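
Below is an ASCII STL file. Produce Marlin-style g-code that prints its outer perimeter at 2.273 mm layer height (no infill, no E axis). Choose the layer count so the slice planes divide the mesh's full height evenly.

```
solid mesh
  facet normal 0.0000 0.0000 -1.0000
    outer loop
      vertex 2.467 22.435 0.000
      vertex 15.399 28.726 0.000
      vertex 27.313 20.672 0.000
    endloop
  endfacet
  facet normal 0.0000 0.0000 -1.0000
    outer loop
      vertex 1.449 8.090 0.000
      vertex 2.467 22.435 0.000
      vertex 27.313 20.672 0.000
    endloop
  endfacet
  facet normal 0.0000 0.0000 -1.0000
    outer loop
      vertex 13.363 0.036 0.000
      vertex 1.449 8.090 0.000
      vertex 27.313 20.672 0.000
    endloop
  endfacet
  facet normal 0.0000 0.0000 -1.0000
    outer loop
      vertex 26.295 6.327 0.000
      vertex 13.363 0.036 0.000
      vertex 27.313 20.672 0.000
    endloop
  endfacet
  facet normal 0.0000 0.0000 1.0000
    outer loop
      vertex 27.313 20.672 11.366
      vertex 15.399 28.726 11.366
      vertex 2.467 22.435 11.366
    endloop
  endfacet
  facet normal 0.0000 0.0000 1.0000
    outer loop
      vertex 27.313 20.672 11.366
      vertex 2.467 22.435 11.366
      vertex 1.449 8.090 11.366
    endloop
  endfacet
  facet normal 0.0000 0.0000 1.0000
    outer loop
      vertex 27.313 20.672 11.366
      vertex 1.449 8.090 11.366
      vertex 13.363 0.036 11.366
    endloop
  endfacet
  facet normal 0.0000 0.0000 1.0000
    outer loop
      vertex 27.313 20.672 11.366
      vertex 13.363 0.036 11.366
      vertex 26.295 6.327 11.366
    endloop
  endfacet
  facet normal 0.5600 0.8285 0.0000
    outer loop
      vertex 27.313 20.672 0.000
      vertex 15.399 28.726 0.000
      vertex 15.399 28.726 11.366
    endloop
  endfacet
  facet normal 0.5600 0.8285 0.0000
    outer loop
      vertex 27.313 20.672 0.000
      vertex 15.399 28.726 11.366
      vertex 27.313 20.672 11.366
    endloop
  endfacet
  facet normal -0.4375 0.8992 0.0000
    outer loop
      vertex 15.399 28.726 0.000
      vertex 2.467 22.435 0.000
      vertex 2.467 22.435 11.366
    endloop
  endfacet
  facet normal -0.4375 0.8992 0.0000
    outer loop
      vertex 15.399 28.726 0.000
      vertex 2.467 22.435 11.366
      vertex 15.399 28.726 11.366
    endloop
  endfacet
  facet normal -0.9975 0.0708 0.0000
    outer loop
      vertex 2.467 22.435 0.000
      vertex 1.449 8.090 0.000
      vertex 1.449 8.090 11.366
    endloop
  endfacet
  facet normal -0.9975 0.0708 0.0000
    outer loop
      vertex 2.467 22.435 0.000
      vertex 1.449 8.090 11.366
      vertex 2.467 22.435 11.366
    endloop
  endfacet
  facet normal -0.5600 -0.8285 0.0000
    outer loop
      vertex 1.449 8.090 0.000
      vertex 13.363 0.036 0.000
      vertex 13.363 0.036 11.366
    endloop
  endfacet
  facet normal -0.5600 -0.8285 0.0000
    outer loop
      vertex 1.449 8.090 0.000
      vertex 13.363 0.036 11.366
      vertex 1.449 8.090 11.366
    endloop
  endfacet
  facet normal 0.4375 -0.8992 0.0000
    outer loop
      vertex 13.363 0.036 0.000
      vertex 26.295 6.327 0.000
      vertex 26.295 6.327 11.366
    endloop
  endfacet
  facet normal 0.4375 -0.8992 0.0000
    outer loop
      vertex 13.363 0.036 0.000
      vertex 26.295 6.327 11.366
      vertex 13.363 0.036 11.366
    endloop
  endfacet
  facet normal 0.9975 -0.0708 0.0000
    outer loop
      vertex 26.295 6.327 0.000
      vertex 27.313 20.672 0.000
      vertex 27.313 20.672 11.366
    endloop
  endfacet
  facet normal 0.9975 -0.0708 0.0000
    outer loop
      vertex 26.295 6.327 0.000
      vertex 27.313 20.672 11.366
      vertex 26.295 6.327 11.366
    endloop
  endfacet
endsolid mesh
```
; perimeter-only toolpath
G21 ; units = mm
G90 ; absolute positioning
G28 ; home
; layer 1
G0 Z2.273
G0 X27.313 Y20.672
G1 X15.399 Y28.726
G1 X2.467 Y22.435
G1 X1.449 Y8.090
G1 X13.363 Y0.036
G1 X26.295 Y6.327
G1 X27.313 Y20.672
; layer 2
G0 Z4.546
G0 X27.313 Y20.672
G1 X15.399 Y28.726
G1 X2.467 Y22.435
G1 X1.449 Y8.090
G1 X13.363 Y0.036
G1 X26.295 Y6.327
G1 X27.313 Y20.672
; layer 3
G0 Z6.820
G0 X27.313 Y20.672
G1 X15.399 Y28.726
G1 X2.467 Y22.435
G1 X1.449 Y8.090
G1 X13.363 Y0.036
G1 X26.295 Y6.327
G1 X27.313 Y20.672
; layer 4
G0 Z9.093
G0 X27.313 Y20.672
G1 X15.399 Y28.726
G1 X2.467 Y22.435
G1 X1.449 Y8.090
G1 X13.363 Y0.036
G1 X26.295 Y6.327
G1 X27.313 Y20.672
; layer 5
G0 Z11.366
G0 X27.313 Y20.672
G1 X15.399 Y28.726
G1 X2.467 Y22.435
G1 X1.449 Y8.090
G1 X13.363 Y0.036
G1 X26.295 Y6.327
G1 X27.313 Y20.672
M2 ; end

The solid is a regular 6-sided prism (a cylinder approximated with 6 flat sides), circumscribed radius ≈ 14.4 mm, height ≈ 11.4 mm. Slicing at Δz = 2.273 mm — 5 equal slices spanning the solid's height, so layer i sits at z = i·h/5 — gives 5 non-empty perimeters. Each is a 6-segment closed polygon; G0 lifts to the layer z and rapids to the start vertex, then G1 traces the edges.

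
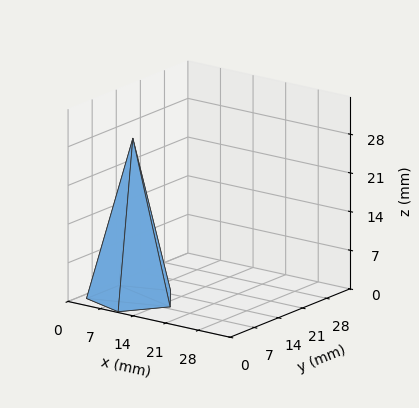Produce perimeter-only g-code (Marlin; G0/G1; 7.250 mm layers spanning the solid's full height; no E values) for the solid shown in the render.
Reading the render: the shape is a regular 5-sided pyramid, base circumscribed radius ≈ 8 mm, apex at z ≈ 29 mm (dimensions read to the nearest mm from the axis ticks). For the g-code, the solid's height is divided into equal slices at the stated Δz and each level perimeter traced with G1 moves after a G0 lift.

; perimeter-only toolpath
G21 ; units = mm
G90 ; absolute positioning
G28 ; home
; layer 1
G0 Z7.250
G0 X14.000 Y8.000
G1 X9.854 Y13.706
G1 X3.146 Y11.527
G1 X3.146 Y4.473
G1 X9.854 Y2.294
G1 X14.000 Y8.000
; layer 2
G0 Z14.500
G0 X12.000 Y8.000
G1 X9.236 Y11.804
G1 X4.764 Y10.351
G1 X4.764 Y5.649
G1 X9.236 Y4.196
G1 X12.000 Y8.000
; layer 3
G0 Z21.750
G0 X10.000 Y8.000
G1 X8.618 Y9.902
G1 X6.382 Y9.175
G1 X6.382 Y6.825
G1 X8.618 Y6.098
G1 X10.000 Y8.000
M2 ; end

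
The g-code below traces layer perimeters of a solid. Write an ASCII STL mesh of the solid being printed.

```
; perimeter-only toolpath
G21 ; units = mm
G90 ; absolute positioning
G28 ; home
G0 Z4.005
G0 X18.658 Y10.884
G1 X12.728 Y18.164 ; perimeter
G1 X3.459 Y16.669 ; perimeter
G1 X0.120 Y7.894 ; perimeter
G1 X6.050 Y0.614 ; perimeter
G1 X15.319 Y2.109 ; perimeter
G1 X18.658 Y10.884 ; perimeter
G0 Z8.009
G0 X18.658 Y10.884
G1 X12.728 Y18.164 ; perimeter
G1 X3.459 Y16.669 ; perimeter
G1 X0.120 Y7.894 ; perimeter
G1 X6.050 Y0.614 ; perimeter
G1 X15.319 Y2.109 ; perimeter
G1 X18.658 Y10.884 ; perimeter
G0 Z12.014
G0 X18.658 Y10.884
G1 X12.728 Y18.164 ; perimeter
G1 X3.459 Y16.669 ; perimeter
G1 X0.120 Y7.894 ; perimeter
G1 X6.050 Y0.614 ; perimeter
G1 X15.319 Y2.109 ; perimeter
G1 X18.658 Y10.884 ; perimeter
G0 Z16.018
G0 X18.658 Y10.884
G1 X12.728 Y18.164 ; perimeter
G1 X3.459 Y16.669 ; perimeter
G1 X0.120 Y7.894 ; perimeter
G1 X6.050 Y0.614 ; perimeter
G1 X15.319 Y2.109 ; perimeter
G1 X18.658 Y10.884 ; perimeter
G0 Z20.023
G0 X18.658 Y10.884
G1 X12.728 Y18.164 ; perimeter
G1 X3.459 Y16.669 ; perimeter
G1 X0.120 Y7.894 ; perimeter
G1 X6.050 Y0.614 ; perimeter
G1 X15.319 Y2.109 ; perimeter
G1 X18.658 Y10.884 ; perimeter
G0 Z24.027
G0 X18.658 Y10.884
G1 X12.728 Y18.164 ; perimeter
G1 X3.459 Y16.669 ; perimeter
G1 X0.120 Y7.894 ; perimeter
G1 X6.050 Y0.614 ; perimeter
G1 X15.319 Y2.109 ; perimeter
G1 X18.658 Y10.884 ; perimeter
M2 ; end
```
solid part
  facet normal 0.0000 0.0000 -1.0000
    outer loop
      vertex 3.459 16.669 0.000
      vertex 12.728 18.164 0.000
      vertex 18.658 10.884 0.000
    endloop
  endfacet
  facet normal 0.0000 0.0000 -1.0000
    outer loop
      vertex 0.120 7.894 0.000
      vertex 3.459 16.669 0.000
      vertex 18.658 10.884 0.000
    endloop
  endfacet
  facet normal 0.0000 0.0000 -1.0000
    outer loop
      vertex 6.050 0.614 0.000
      vertex 0.120 7.894 0.000
      vertex 18.658 10.884 0.000
    endloop
  endfacet
  facet normal 0.0000 0.0000 -1.0000
    outer loop
      vertex 15.319 2.109 0.000
      vertex 6.050 0.614 0.000
      vertex 18.658 10.884 0.000
    endloop
  endfacet
  facet normal 0.0000 0.0000 1.0000
    outer loop
      vertex 18.658 10.884 24.027
      vertex 12.728 18.164 24.027
      vertex 3.459 16.669 24.027
    endloop
  endfacet
  facet normal 0.0000 0.0000 1.0000
    outer loop
      vertex 18.658 10.884 24.027
      vertex 3.459 16.669 24.027
      vertex 0.120 7.894 24.027
    endloop
  endfacet
  facet normal 0.0000 0.0000 1.0000
    outer loop
      vertex 18.658 10.884 24.027
      vertex 0.120 7.894 24.027
      vertex 6.050 0.614 24.027
    endloop
  endfacet
  facet normal 0.0000 0.0000 1.0000
    outer loop
      vertex 18.658 10.884 24.027
      vertex 6.050 0.614 24.027
      vertex 15.319 2.109 24.027
    endloop
  endfacet
  facet normal 0.7753 0.6316 0.0000
    outer loop
      vertex 18.658 10.884 0.000
      vertex 12.728 18.164 0.000
      vertex 12.728 18.164 24.027
    endloop
  endfacet
  facet normal 0.7753 0.6316 0.0000
    outer loop
      vertex 18.658 10.884 0.000
      vertex 12.728 18.164 24.027
      vertex 18.658 10.884 24.027
    endloop
  endfacet
  facet normal -0.1592 0.9872 0.0000
    outer loop
      vertex 12.728 18.164 0.000
      vertex 3.459 16.669 0.000
      vertex 3.459 16.669 24.027
    endloop
  endfacet
  facet normal -0.1592 0.9872 0.0000
    outer loop
      vertex 12.728 18.164 0.000
      vertex 3.459 16.669 24.027
      vertex 12.728 18.164 24.027
    endloop
  endfacet
  facet normal -0.9346 0.3556 0.0000
    outer loop
      vertex 3.459 16.669 0.000
      vertex 0.120 7.894 0.000
      vertex 0.120 7.894 24.027
    endloop
  endfacet
  facet normal -0.9346 0.3556 0.0000
    outer loop
      vertex 3.459 16.669 0.000
      vertex 0.120 7.894 24.027
      vertex 3.459 16.669 24.027
    endloop
  endfacet
  facet normal -0.7753 -0.6316 0.0000
    outer loop
      vertex 0.120 7.894 0.000
      vertex 6.050 0.614 0.000
      vertex 6.050 0.614 24.027
    endloop
  endfacet
  facet normal -0.7753 -0.6316 0.0000
    outer loop
      vertex 0.120 7.894 0.000
      vertex 6.050 0.614 24.027
      vertex 0.120 7.894 24.027
    endloop
  endfacet
  facet normal 0.1592 -0.9872 0.0000
    outer loop
      vertex 6.050 0.614 0.000
      vertex 15.319 2.109 0.000
      vertex 15.319 2.109 24.027
    endloop
  endfacet
  facet normal 0.1592 -0.9872 0.0000
    outer loop
      vertex 6.050 0.614 0.000
      vertex 15.319 2.109 24.027
      vertex 6.050 0.614 24.027
    endloop
  endfacet
  facet normal 0.9346 -0.3556 0.0000
    outer loop
      vertex 15.319 2.109 0.000
      vertex 18.658 10.884 0.000
      vertex 18.658 10.884 24.027
    endloop
  endfacet
  facet normal 0.9346 -0.3556 0.0000
    outer loop
      vertex 15.319 2.109 0.000
      vertex 18.658 10.884 24.027
      vertex 15.319 2.109 24.027
    endloop
  endfacet
endsolid part

The G0 Z moves step by Δz≈4.005 mm. Every layer's G1 loop is the same polygon, so the solid is a straight extrusion of it from z=0 to z≈24. Closing with flat bottom and top caps and triangulating gives 20 facets — a regular 6-sided prism (a cylinder approximated with 6 flat sides), circumscribed radius ≈ 9.39 mm, height ≈ 24 mm.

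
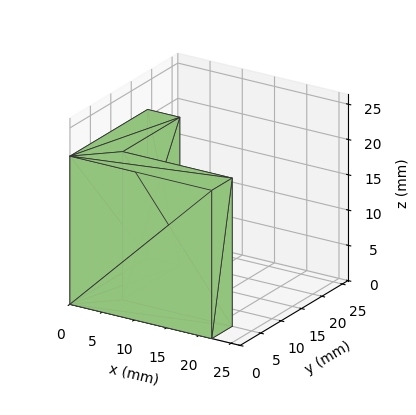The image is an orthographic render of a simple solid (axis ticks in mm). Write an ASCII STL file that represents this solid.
Reading the render: the shape is an L-shaped prism: outer 22 × 19 mm, arm thicknesses ≈ 5 mm (horizontal) and 5 mm (vertical), extruded 21 mm in z (dimensions read to the nearest mm from the axis ticks). For the STL, each face is triangulated and given an outward normal.

solid part
  facet normal 0.0000 0.0000 -1.0000
    outer loop
      vertex 22.0 5.0 0.0
      vertex 22.0 0.0 0.0
      vertex 0.0 0.0 0.0
    endloop
  endfacet
  facet normal 0.0000 0.0000 -1.0000
    outer loop
      vertex 5.0 5.0 0.0
      vertex 22.0 5.0 0.0
      vertex 0.0 0.0 0.0
    endloop
  endfacet
  facet normal 0.0000 0.0000 -1.0000
    outer loop
      vertex 5.0 19.0 0.0
      vertex 5.0 5.0 0.0
      vertex 0.0 0.0 0.0
    endloop
  endfacet
  facet normal 0.0000 0.0000 -1.0000
    outer loop
      vertex 0.0 19.0 0.0
      vertex 5.0 19.0 0.0
      vertex 0.0 0.0 0.0
    endloop
  endfacet
  facet normal 0.0000 0.0000 1.0000
    outer loop
      vertex 0.0 0.0 21.0
      vertex 22.0 0.0 21.0
      vertex 22.0 5.0 21.0
    endloop
  endfacet
  facet normal 0.0000 0.0000 1.0000
    outer loop
      vertex 0.0 0.0 21.0
      vertex 22.0 5.0 21.0
      vertex 5.0 5.0 21.0
    endloop
  endfacet
  facet normal 0.0000 0.0000 1.0000
    outer loop
      vertex 0.0 0.0 21.0
      vertex 5.0 5.0 21.0
      vertex 5.0 19.0 21.0
    endloop
  endfacet
  facet normal 0.0000 0.0000 1.0000
    outer loop
      vertex 0.0 0.0 21.0
      vertex 5.0 19.0 21.0
      vertex 0.0 19.0 21.0
    endloop
  endfacet
  facet normal 0.0000 -1.0000 0.0000
    outer loop
      vertex 0.0 0.0 0.0
      vertex 22.0 0.0 0.0
      vertex 22.0 0.0 21.0
    endloop
  endfacet
  facet normal 0.0000 -1.0000 0.0000
    outer loop
      vertex 0.0 0.0 0.0
      vertex 22.0 0.0 21.0
      vertex 0.0 0.0 21.0
    endloop
  endfacet
  facet normal 1.0000 0.0000 0.0000
    outer loop
      vertex 22.0 0.0 0.0
      vertex 22.0 5.0 0.0
      vertex 22.0 5.0 21.0
    endloop
  endfacet
  facet normal 1.0000 0.0000 0.0000
    outer loop
      vertex 22.0 0.0 0.0
      vertex 22.0 5.0 21.0
      vertex 22.0 0.0 21.0
    endloop
  endfacet
  facet normal 0.0000 1.0000 0.0000
    outer loop
      vertex 22.0 5.0 0.0
      vertex 5.0 5.0 0.0
      vertex 5.0 5.0 21.0
    endloop
  endfacet
  facet normal 0.0000 1.0000 0.0000
    outer loop
      vertex 22.0 5.0 0.0
      vertex 5.0 5.0 21.0
      vertex 22.0 5.0 21.0
    endloop
  endfacet
  facet normal 1.0000 0.0000 0.0000
    outer loop
      vertex 5.0 5.0 0.0
      vertex 5.0 19.0 0.0
      vertex 5.0 19.0 21.0
    endloop
  endfacet
  facet normal 1.0000 0.0000 0.0000
    outer loop
      vertex 5.0 5.0 0.0
      vertex 5.0 19.0 21.0
      vertex 5.0 5.0 21.0
    endloop
  endfacet
  facet normal 0.0000 1.0000 0.0000
    outer loop
      vertex 5.0 19.0 0.0
      vertex 0.0 19.0 0.0
      vertex 0.0 19.0 21.0
    endloop
  endfacet
  facet normal 0.0000 1.0000 0.0000
    outer loop
      vertex 5.0 19.0 0.0
      vertex 0.0 19.0 21.0
      vertex 5.0 19.0 21.0
    endloop
  endfacet
  facet normal -1.0000 0.0000 0.0000
    outer loop
      vertex 0.0 19.0 0.0
      vertex 0.0 0.0 0.0
      vertex 0.0 0.0 21.0
    endloop
  endfacet
  facet normal -1.0000 0.0000 0.0000
    outer loop
      vertex 0.0 19.0 0.0
      vertex 0.0 0.0 21.0
      vertex 0.0 19.0 21.0
    endloop
  endfacet
endsolid part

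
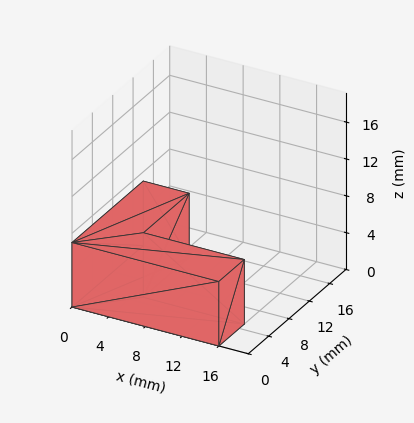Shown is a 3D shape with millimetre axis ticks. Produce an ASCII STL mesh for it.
Reading the render: the shape is an L-shaped prism: outer 16 × 14 mm, arm thicknesses ≈ 5 mm (horizontal) and 5 mm (vertical), extruded 7 mm in z (dimensions read to the nearest mm from the axis ticks). For the STL, each face is triangulated and given an outward normal.

solid part
  facet normal 0.0000 0.0000 -1.0000
    outer loop
      vertex 16.000 5.000 0.000
      vertex 16.000 0.000 0.000
      vertex 0.000 0.000 0.000
    endloop
  endfacet
  facet normal 0.0000 0.0000 -1.0000
    outer loop
      vertex 5.000 5.000 0.000
      vertex 16.000 5.000 0.000
      vertex 0.000 0.000 0.000
    endloop
  endfacet
  facet normal 0.0000 0.0000 -1.0000
    outer loop
      vertex 5.000 14.000 0.000
      vertex 5.000 5.000 0.000
      vertex 0.000 0.000 0.000
    endloop
  endfacet
  facet normal 0.0000 0.0000 -1.0000
    outer loop
      vertex 0.000 14.000 0.000
      vertex 5.000 14.000 0.000
      vertex 0.000 0.000 0.000
    endloop
  endfacet
  facet normal 0.0000 0.0000 1.0000
    outer loop
      vertex 0.000 0.000 7.000
      vertex 16.000 0.000 7.000
      vertex 16.000 5.000 7.000
    endloop
  endfacet
  facet normal 0.0000 0.0000 1.0000
    outer loop
      vertex 0.000 0.000 7.000
      vertex 16.000 5.000 7.000
      vertex 5.000 5.000 7.000
    endloop
  endfacet
  facet normal 0.0000 0.0000 1.0000
    outer loop
      vertex 0.000 0.000 7.000
      vertex 5.000 5.000 7.000
      vertex 5.000 14.000 7.000
    endloop
  endfacet
  facet normal 0.0000 0.0000 1.0000
    outer loop
      vertex 0.000 0.000 7.000
      vertex 5.000 14.000 7.000
      vertex 0.000 14.000 7.000
    endloop
  endfacet
  facet normal 0.0000 -1.0000 0.0000
    outer loop
      vertex 0.000 0.000 0.000
      vertex 16.000 0.000 0.000
      vertex 16.000 0.000 7.000
    endloop
  endfacet
  facet normal 0.0000 -1.0000 0.0000
    outer loop
      vertex 0.000 0.000 0.000
      vertex 16.000 0.000 7.000
      vertex 0.000 0.000 7.000
    endloop
  endfacet
  facet normal 1.0000 0.0000 0.0000
    outer loop
      vertex 16.000 0.000 0.000
      vertex 16.000 5.000 0.000
      vertex 16.000 5.000 7.000
    endloop
  endfacet
  facet normal 1.0000 0.0000 0.0000
    outer loop
      vertex 16.000 0.000 0.000
      vertex 16.000 5.000 7.000
      vertex 16.000 0.000 7.000
    endloop
  endfacet
  facet normal 0.0000 1.0000 0.0000
    outer loop
      vertex 16.000 5.000 0.000
      vertex 5.000 5.000 0.000
      vertex 5.000 5.000 7.000
    endloop
  endfacet
  facet normal 0.0000 1.0000 0.0000
    outer loop
      vertex 16.000 5.000 0.000
      vertex 5.000 5.000 7.000
      vertex 16.000 5.000 7.000
    endloop
  endfacet
  facet normal 1.0000 0.0000 0.0000
    outer loop
      vertex 5.000 5.000 0.000
      vertex 5.000 14.000 0.000
      vertex 5.000 14.000 7.000
    endloop
  endfacet
  facet normal 1.0000 0.0000 0.0000
    outer loop
      vertex 5.000 5.000 0.000
      vertex 5.000 14.000 7.000
      vertex 5.000 5.000 7.000
    endloop
  endfacet
  facet normal 0.0000 1.0000 0.0000
    outer loop
      vertex 5.000 14.000 0.000
      vertex 0.000 14.000 0.000
      vertex 0.000 14.000 7.000
    endloop
  endfacet
  facet normal 0.0000 1.0000 0.0000
    outer loop
      vertex 5.000 14.000 0.000
      vertex 0.000 14.000 7.000
      vertex 5.000 14.000 7.000
    endloop
  endfacet
  facet normal -1.0000 0.0000 0.0000
    outer loop
      vertex 0.000 14.000 0.000
      vertex 0.000 0.000 0.000
      vertex 0.000 0.000 7.000
    endloop
  endfacet
  facet normal -1.0000 0.0000 0.0000
    outer loop
      vertex 0.000 14.000 0.000
      vertex 0.000 0.000 7.000
      vertex 0.000 14.000 7.000
    endloop
  endfacet
endsolid part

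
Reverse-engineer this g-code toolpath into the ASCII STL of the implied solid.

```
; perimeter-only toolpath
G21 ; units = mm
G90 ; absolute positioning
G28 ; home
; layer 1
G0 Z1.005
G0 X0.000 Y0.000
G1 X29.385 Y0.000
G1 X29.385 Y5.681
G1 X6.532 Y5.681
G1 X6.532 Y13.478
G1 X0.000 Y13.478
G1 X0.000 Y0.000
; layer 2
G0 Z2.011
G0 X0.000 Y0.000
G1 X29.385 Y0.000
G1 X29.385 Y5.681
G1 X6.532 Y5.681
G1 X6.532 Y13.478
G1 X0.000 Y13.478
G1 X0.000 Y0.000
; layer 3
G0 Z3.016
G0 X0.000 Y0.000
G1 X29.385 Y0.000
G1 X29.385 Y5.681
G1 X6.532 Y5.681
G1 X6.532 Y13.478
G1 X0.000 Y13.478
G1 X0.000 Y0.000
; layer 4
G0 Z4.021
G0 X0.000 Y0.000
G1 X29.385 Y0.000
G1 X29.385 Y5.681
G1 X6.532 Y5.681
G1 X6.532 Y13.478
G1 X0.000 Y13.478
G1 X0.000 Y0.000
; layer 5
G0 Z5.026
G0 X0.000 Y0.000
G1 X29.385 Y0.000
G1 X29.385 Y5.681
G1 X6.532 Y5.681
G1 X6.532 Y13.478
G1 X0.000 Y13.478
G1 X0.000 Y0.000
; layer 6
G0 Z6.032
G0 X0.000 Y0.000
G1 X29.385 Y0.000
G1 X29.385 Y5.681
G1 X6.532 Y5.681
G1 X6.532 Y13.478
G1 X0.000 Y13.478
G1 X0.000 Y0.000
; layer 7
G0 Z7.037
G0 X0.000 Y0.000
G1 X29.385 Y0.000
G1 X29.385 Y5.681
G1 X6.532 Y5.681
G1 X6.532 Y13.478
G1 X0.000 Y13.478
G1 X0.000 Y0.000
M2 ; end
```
solid part
  facet normal 0.0000 0.0000 -1.0000
    outer loop
      vertex 29.385 5.681 0.000
      vertex 29.385 0.000 0.000
      vertex 0.000 0.000 0.000
    endloop
  endfacet
  facet normal 0.0000 0.0000 -1.0000
    outer loop
      vertex 6.532 5.681 0.000
      vertex 29.385 5.681 0.000
      vertex 0.000 0.000 0.000
    endloop
  endfacet
  facet normal 0.0000 0.0000 -1.0000
    outer loop
      vertex 6.532 13.478 0.000
      vertex 6.532 5.681 0.000
      vertex 0.000 0.000 0.000
    endloop
  endfacet
  facet normal 0.0000 0.0000 -1.0000
    outer loop
      vertex 0.000 13.478 0.000
      vertex 6.532 13.478 0.000
      vertex 0.000 0.000 0.000
    endloop
  endfacet
  facet normal 0.0000 0.0000 1.0000
    outer loop
      vertex 0.000 0.000 7.037
      vertex 29.385 0.000 7.037
      vertex 29.385 5.681 7.037
    endloop
  endfacet
  facet normal 0.0000 0.0000 1.0000
    outer loop
      vertex 0.000 0.000 7.037
      vertex 29.385 5.681 7.037
      vertex 6.532 5.681 7.037
    endloop
  endfacet
  facet normal 0.0000 0.0000 1.0000
    outer loop
      vertex 0.000 0.000 7.037
      vertex 6.532 5.681 7.037
      vertex 6.532 13.478 7.037
    endloop
  endfacet
  facet normal 0.0000 0.0000 1.0000
    outer loop
      vertex 0.000 0.000 7.037
      vertex 6.532 13.478 7.037
      vertex 0.000 13.478 7.037
    endloop
  endfacet
  facet normal 0.0000 -1.0000 0.0000
    outer loop
      vertex 0.000 0.000 0.000
      vertex 29.385 0.000 0.000
      vertex 29.385 0.000 7.037
    endloop
  endfacet
  facet normal 0.0000 -1.0000 0.0000
    outer loop
      vertex 0.000 0.000 0.000
      vertex 29.385 0.000 7.037
      vertex 0.000 0.000 7.037
    endloop
  endfacet
  facet normal 1.0000 0.0000 0.0000
    outer loop
      vertex 29.385 0.000 0.000
      vertex 29.385 5.681 0.000
      vertex 29.385 5.681 7.037
    endloop
  endfacet
  facet normal 1.0000 0.0000 0.0000
    outer loop
      vertex 29.385 0.000 0.000
      vertex 29.385 5.681 7.037
      vertex 29.385 0.000 7.037
    endloop
  endfacet
  facet normal 0.0000 1.0000 0.0000
    outer loop
      vertex 29.385 5.681 0.000
      vertex 6.532 5.681 0.000
      vertex 6.532 5.681 7.037
    endloop
  endfacet
  facet normal 0.0000 1.0000 0.0000
    outer loop
      vertex 29.385 5.681 0.000
      vertex 6.532 5.681 7.037
      vertex 29.385 5.681 7.037
    endloop
  endfacet
  facet normal 1.0000 0.0000 0.0000
    outer loop
      vertex 6.532 5.681 0.000
      vertex 6.532 13.478 0.000
      vertex 6.532 13.478 7.037
    endloop
  endfacet
  facet normal 1.0000 0.0000 0.0000
    outer loop
      vertex 6.532 5.681 0.000
      vertex 6.532 13.478 7.037
      vertex 6.532 5.681 7.037
    endloop
  endfacet
  facet normal 0.0000 1.0000 0.0000
    outer loop
      vertex 6.532 13.478 0.000
      vertex 0.000 13.478 0.000
      vertex 0.000 13.478 7.037
    endloop
  endfacet
  facet normal 0.0000 1.0000 0.0000
    outer loop
      vertex 6.532 13.478 0.000
      vertex 0.000 13.478 7.037
      vertex 6.532 13.478 7.037
    endloop
  endfacet
  facet normal -1.0000 0.0000 0.0000
    outer loop
      vertex 0.000 13.478 0.000
      vertex 0.000 0.000 0.000
      vertex 0.000 0.000 7.037
    endloop
  endfacet
  facet normal -1.0000 0.0000 0.0000
    outer loop
      vertex 0.000 13.478 0.000
      vertex 0.000 0.000 7.037
      vertex 0.000 13.478 7.037
    endloop
  endfacet
endsolid part

The G0 Z moves step by Δz≈1.005 mm. Every layer's G1 loop is the same polygon, so the solid is a straight extrusion of it from z=0 to z≈7.04. Closing with flat bottom and top caps and triangulating gives 20 facets — an L-shaped prism: outer 29.4 × 13.5 mm, arm thicknesses ≈ 5.68 mm (horizontal) and 6.53 mm (vertical), extruded 7.04 mm in z.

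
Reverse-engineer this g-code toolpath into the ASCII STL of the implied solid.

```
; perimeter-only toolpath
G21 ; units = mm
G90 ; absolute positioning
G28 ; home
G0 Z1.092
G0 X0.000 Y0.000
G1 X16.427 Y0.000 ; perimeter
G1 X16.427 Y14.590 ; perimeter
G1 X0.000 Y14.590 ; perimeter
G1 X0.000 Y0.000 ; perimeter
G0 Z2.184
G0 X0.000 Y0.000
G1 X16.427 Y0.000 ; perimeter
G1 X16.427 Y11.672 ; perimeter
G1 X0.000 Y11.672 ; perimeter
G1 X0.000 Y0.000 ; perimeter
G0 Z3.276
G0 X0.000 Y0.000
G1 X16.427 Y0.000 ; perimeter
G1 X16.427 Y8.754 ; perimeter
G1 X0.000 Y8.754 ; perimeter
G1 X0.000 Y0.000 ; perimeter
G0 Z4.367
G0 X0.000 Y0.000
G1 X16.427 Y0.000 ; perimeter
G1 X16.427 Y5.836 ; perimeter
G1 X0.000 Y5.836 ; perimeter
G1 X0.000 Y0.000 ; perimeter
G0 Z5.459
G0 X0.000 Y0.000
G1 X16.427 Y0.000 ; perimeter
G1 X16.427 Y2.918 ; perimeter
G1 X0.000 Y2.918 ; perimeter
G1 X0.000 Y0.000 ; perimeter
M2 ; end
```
solid part
  facet normal 0.0000 0.0000 -1.0000
    outer loop
      vertex 16.427 17.508 0.000
      vertex 16.427 0.000 0.000
      vertex 0.000 0.000 0.000
    endloop
  endfacet
  facet normal 0.0000 0.0000 -1.0000
    outer loop
      vertex 0.000 17.508 0.000
      vertex 16.427 17.508 0.000
      vertex 0.000 0.000 0.000
    endloop
  endfacet
  facet normal 0.0000 -1.0000 0.0000
    outer loop
      vertex 0.000 0.000 0.000
      vertex 16.427 0.000 0.000
      vertex 16.427 0.000 6.551
    endloop
  endfacet
  facet normal 0.0000 -1.0000 0.0000
    outer loop
      vertex 0.000 0.000 0.000
      vertex 16.427 0.000 6.551
      vertex 0.000 0.000 6.551
    endloop
  endfacet
  facet normal 0.0000 0.3504 0.9366
    outer loop
      vertex 0.000 0.000 6.551
      vertex 16.427 0.000 6.551
      vertex 16.427 17.508 0.000
    endloop
  endfacet
  facet normal 0.0000 0.3504 0.9366
    outer loop
      vertex 0.000 0.000 6.551
      vertex 16.427 17.508 0.000
      vertex 0.000 17.508 0.000
    endloop
  endfacet
  facet normal -1.0000 0.0000 0.0000
    outer loop
      vertex 0.000 0.000 6.551
      vertex 0.000 17.508 0.000
      vertex 0.000 0.000 0.000
    endloop
  endfacet
  facet normal 1.0000 0.0000 0.0000
    outer loop
      vertex 16.427 0.000 0.000
      vertex 16.427 17.508 0.000
      vertex 16.427 0.000 6.551
    endloop
  endfacet
endsolid part

The G0 Z moves step by Δz≈1.092 mm. The G1 loops shrink linearly with z, so the solid tapers from its base footprint up to z≈6.55. Closing with a flat bottom cap and the tapered top and triangulating gives 8 facets — a wedge (ramp): 16.4 × 17.5 mm base, rising to 6.55 mm along the y=0 edge and sloping linearly to z=0 at y=17.5.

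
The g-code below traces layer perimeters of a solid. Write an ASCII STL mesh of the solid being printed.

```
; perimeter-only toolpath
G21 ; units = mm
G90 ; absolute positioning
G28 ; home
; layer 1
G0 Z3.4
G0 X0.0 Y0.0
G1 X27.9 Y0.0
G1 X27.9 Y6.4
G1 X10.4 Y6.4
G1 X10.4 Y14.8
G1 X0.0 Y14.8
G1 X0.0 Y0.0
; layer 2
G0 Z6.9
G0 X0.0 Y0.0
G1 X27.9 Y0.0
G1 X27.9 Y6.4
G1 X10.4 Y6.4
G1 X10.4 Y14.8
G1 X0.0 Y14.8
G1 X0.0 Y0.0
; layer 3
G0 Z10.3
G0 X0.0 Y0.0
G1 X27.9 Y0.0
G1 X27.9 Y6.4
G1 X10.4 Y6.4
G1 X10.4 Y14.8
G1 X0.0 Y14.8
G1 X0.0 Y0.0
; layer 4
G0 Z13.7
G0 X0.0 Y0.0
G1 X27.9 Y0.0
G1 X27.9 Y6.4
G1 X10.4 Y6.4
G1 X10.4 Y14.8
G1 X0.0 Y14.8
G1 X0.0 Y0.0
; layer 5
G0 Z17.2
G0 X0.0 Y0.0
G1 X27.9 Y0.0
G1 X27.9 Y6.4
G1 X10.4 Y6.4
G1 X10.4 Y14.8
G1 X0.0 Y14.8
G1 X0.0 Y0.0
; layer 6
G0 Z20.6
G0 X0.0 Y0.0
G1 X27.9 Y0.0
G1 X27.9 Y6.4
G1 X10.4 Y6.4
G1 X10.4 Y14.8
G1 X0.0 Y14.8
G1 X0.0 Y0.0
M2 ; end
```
solid part
  facet normal 0.0000 0.0000 -1.0000
    outer loop
      vertex 27.9 6.4 0.0
      vertex 27.9 0.0 0.0
      vertex 0.0 0.0 0.0
    endloop
  endfacet
  facet normal 0.0000 0.0000 -1.0000
    outer loop
      vertex 10.4 6.4 0.0
      vertex 27.9 6.4 0.0
      vertex 0.0 0.0 0.0
    endloop
  endfacet
  facet normal 0.0000 0.0000 -1.0000
    outer loop
      vertex 10.4 14.8 0.0
      vertex 10.4 6.4 0.0
      vertex 0.0 0.0 0.0
    endloop
  endfacet
  facet normal 0.0000 0.0000 -1.0000
    outer loop
      vertex 0.0 14.8 0.0
      vertex 10.4 14.8 0.0
      vertex 0.0 0.0 0.0
    endloop
  endfacet
  facet normal 0.0000 0.0000 1.0000
    outer loop
      vertex 0.0 0.0 20.6
      vertex 27.9 0.0 20.6
      vertex 27.9 6.4 20.6
    endloop
  endfacet
  facet normal 0.0000 0.0000 1.0000
    outer loop
      vertex 0.0 0.0 20.6
      vertex 27.9 6.4 20.6
      vertex 10.4 6.4 20.6
    endloop
  endfacet
  facet normal 0.0000 0.0000 1.0000
    outer loop
      vertex 0.0 0.0 20.6
      vertex 10.4 6.4 20.6
      vertex 10.4 14.8 20.6
    endloop
  endfacet
  facet normal 0.0000 0.0000 1.0000
    outer loop
      vertex 0.0 0.0 20.6
      vertex 10.4 14.8 20.6
      vertex 0.0 14.8 20.6
    endloop
  endfacet
  facet normal 0.0000 -1.0000 0.0000
    outer loop
      vertex 0.0 0.0 0.0
      vertex 27.9 0.0 0.0
      vertex 27.9 0.0 20.6
    endloop
  endfacet
  facet normal 0.0000 -1.0000 0.0000
    outer loop
      vertex 0.0 0.0 0.0
      vertex 27.9 0.0 20.6
      vertex 0.0 0.0 20.6
    endloop
  endfacet
  facet normal 1.0000 0.0000 0.0000
    outer loop
      vertex 27.9 0.0 0.0
      vertex 27.9 6.4 0.0
      vertex 27.9 6.4 20.6
    endloop
  endfacet
  facet normal 1.0000 0.0000 0.0000
    outer loop
      vertex 27.9 0.0 0.0
      vertex 27.9 6.4 20.6
      vertex 27.9 0.0 20.6
    endloop
  endfacet
  facet normal 0.0000 1.0000 0.0000
    outer loop
      vertex 27.9 6.4 0.0
      vertex 10.4 6.4 0.0
      vertex 10.4 6.4 20.6
    endloop
  endfacet
  facet normal 0.0000 1.0000 0.0000
    outer loop
      vertex 27.9 6.4 0.0
      vertex 10.4 6.4 20.6
      vertex 27.9 6.4 20.6
    endloop
  endfacet
  facet normal 1.0000 0.0000 0.0000
    outer loop
      vertex 10.4 6.4 0.0
      vertex 10.4 14.8 0.0
      vertex 10.4 14.8 20.6
    endloop
  endfacet
  facet normal 1.0000 0.0000 0.0000
    outer loop
      vertex 10.4 6.4 0.0
      vertex 10.4 14.8 20.6
      vertex 10.4 6.4 20.6
    endloop
  endfacet
  facet normal 0.0000 1.0000 0.0000
    outer loop
      vertex 10.4 14.8 0.0
      vertex 0.0 14.8 0.0
      vertex 0.0 14.8 20.6
    endloop
  endfacet
  facet normal 0.0000 1.0000 0.0000
    outer loop
      vertex 10.4 14.8 0.0
      vertex 0.0 14.8 20.6
      vertex 10.4 14.8 20.6
    endloop
  endfacet
  facet normal -1.0000 0.0000 0.0000
    outer loop
      vertex 0.0 14.8 0.0
      vertex 0.0 0.0 0.0
      vertex 0.0 0.0 20.6
    endloop
  endfacet
  facet normal -1.0000 0.0000 0.0000
    outer loop
      vertex 0.0 14.8 0.0
      vertex 0.0 0.0 20.6
      vertex 0.0 14.8 20.6
    endloop
  endfacet
endsolid part

The G0 Z moves step by Δz≈3.4 mm. Every layer's G1 loop is the same polygon, so the solid is a straight extrusion of it from z=0 to z≈20.6. Closing with flat bottom and top caps and triangulating gives 20 facets — an L-shaped prism: outer 27.9 × 14.8 mm, arm thicknesses ≈ 6.4 mm (horizontal) and 10.4 mm (vertical), extruded 20.6 mm in z.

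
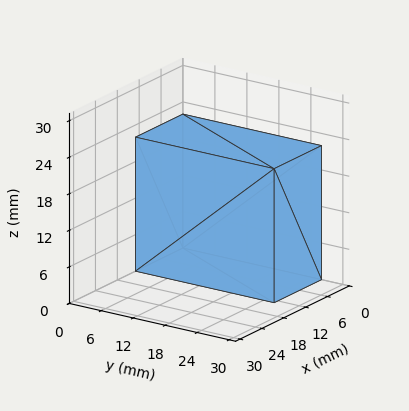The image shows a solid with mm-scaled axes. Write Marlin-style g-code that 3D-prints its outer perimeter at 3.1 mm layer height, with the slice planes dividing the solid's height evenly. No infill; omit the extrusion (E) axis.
Reading the render: the shape is a rectangular box, roughly 13 × 26 mm footprint and 22 mm tall (dimensions read to the nearest mm from the axis ticks). For the g-code, the solid's height is divided into equal slices at the stated Δz and each level perimeter traced with G1 moves after a G0 lift.

; perimeter-only toolpath
G21 ; units = mm
G90 ; absolute positioning
G28 ; home
; layer 1
G0 Z3.1
G0 X0.0 Y0.0
G1 X13.0 Y0.0
G1 X13.0 Y26.0
G1 X0.0 Y26.0
G1 X0.0 Y0.0
; layer 2
G0 Z6.3
G0 X0.0 Y0.0
G1 X13.0 Y0.0
G1 X13.0 Y26.0
G1 X0.0 Y26.0
G1 X0.0 Y0.0
; layer 3
G0 Z9.4
G0 X0.0 Y0.0
G1 X13.0 Y0.0
G1 X13.0 Y26.0
G1 X0.0 Y26.0
G1 X0.0 Y0.0
; layer 4
G0 Z12.6
G0 X0.0 Y0.0
G1 X13.0 Y0.0
G1 X13.0 Y26.0
G1 X0.0 Y26.0
G1 X0.0 Y0.0
; layer 5
G0 Z15.7
G0 X0.0 Y0.0
G1 X13.0 Y0.0
G1 X13.0 Y26.0
G1 X0.0 Y26.0
G1 X0.0 Y0.0
; layer 6
G0 Z18.9
G0 X0.0 Y0.0
G1 X13.0 Y0.0
G1 X13.0 Y26.0
G1 X0.0 Y26.0
G1 X0.0 Y0.0
; layer 7
G0 Z22.0
G0 X0.0 Y0.0
G1 X13.0 Y0.0
G1 X13.0 Y26.0
G1 X0.0 Y26.0
G1 X0.0 Y0.0
M2 ; end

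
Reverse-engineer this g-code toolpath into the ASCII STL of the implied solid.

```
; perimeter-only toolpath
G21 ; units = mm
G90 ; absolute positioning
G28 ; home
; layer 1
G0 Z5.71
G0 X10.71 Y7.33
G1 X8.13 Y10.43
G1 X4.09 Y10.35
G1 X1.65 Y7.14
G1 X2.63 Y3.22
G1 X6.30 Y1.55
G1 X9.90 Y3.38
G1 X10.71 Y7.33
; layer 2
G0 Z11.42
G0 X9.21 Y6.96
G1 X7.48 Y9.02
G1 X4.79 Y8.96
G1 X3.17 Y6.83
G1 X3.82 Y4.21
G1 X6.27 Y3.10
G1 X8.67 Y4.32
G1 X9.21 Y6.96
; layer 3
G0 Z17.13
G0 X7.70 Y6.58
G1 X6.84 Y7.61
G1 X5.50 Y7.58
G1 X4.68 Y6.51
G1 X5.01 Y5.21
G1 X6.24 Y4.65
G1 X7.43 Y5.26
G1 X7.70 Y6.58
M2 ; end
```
solid part
  facet normal 0.0000 0.0000 -1.0000
    outer loop
      vertex 3.39 11.73 0.00
      vertex 8.77 11.84 0.00
      vertex 12.21 7.71 0.00
    endloop
  endfacet
  facet normal 0.0000 0.0000 -1.0000
    outer loop
      vertex 0.13 7.45 0.00
      vertex 3.39 11.73 0.00
      vertex 12.21 7.71 0.00
    endloop
  endfacet
  facet normal 0.0000 0.0000 -1.0000
    outer loop
      vertex 1.44 2.23 0.00
      vertex 0.13 7.45 0.00
      vertex 12.21 7.71 0.00
    endloop
  endfacet
  facet normal 0.0000 0.0000 -1.0000
    outer loop
      vertex 6.34 0.00 0.00
      vertex 1.44 2.23 0.00
      vertex 12.21 7.71 0.00
    endloop
  endfacet
  facet normal 0.0000 0.0000 -1.0000
    outer loop
      vertex 11.13 2.44 0.00
      vertex 6.34 0.00 0.00
      vertex 12.21 7.71 0.00
    endloop
  endfacet
  facet normal 0.7464 0.6217 0.2375
    outer loop
      vertex 12.21 7.71 0.00
      vertex 8.77 11.84 0.00
      vertex 6.20 6.20 22.84
    endloop
  endfacet
  facet normal -0.0199 0.9712 0.2376
    outer loop
      vertex 8.77 11.84 0.00
      vertex 3.39 11.73 0.00
      vertex 6.20 6.20 22.84
    endloop
  endfacet
  facet normal -0.7727 0.5886 0.2376
    outer loop
      vertex 3.39 11.73 0.00
      vertex 0.13 7.45 0.00
      vertex 6.20 6.20 22.84
    endloop
  endfacet
  facet normal -0.9422 -0.2364 0.2375
    outer loop
      vertex 0.13 7.45 0.00
      vertex 1.44 2.23 0.00
      vertex 6.20 6.20 22.84
    endloop
  endfacet
  facet normal -0.4024 -0.8841 0.2375
    outer loop
      vertex 1.44 2.23 0.00
      vertex 6.34 0.00 0.00
      vertex 6.20 6.20 22.84
    endloop
  endfacet
  facet normal 0.4409 -0.8655 0.2377
    outer loop
      vertex 6.34 0.00 0.00
      vertex 11.13 2.44 0.00
      vertex 6.20 6.20 22.84
    endloop
  endfacet
  facet normal 0.9516 -0.1950 0.2375
    outer loop
      vertex 11.13 2.44 0.00
      vertex 12.21 7.71 0.00
      vertex 6.20 6.20 22.84
    endloop
  endfacet
endsolid part

The G0 Z moves step by Δz≈5.71 mm. The G1 loops shrink linearly with z, so the solid tapers from its base footprint up to z≈22.8. Closing with a flat bottom cap and the tapered top and triangulating gives 12 facets — a regular 7-sided pyramid, base circumscribed radius ≈ 6.2 mm, apex at z ≈ 22.8 mm.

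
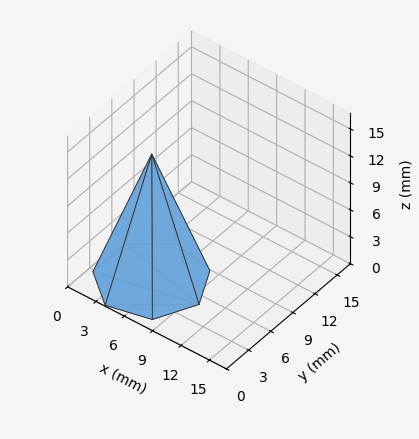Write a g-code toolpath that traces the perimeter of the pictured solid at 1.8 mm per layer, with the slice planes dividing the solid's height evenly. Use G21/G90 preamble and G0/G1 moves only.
Reading the render: the shape is a regular 7-sided pyramid, base circumscribed radius ≈ 5 mm, apex at z ≈ 14 mm (dimensions read to the nearest mm from the axis ticks). For the g-code, the solid's height is divided into equal slices at the stated Δz and each level perimeter traced with G1 moves after a G0 lift.

; perimeter-only toolpath
G21 ; units = mm
G90 ; absolute positioning
G28 ; home
; layer 1
G0 Z1.8
G0 X9.4 Y5.0
G1 X7.7 Y8.4
G1 X4.0 Y9.3
G1 X1.1 Y6.9
G1 X1.1 Y3.1
G1 X4.0 Y0.7
G1 X7.7 Y1.6
G1 X9.4 Y5.0
; layer 2
G0 Z3.5
G0 X8.8 Y5.0
G1 X7.3 Y7.9
G1 X4.2 Y8.7
G1 X1.6 Y6.7
G1 X1.6 Y3.3
G1 X4.2 Y1.3
G1 X7.3 Y2.1
G1 X8.8 Y5.0
; layer 3
G0 Z5.2
G0 X8.1 Y5.0
G1 X6.9 Y7.4
G1 X4.3 Y8.1
G1 X2.2 Y6.4
G1 X2.2 Y3.6
G1 X4.3 Y1.9
G1 X6.9 Y2.6
G1 X8.1 Y5.0
; layer 4
G0 Z7.0
G0 X7.5 Y5.0
G1 X6.5 Y7.0
G1 X4.5 Y7.5
G1 X2.8 Y6.1
G1 X2.8 Y3.9
G1 X4.5 Y2.5
G1 X6.5 Y3.0
G1 X7.5 Y5.0
; layer 5
G0 Z8.8
G0 X6.9 Y5.0
G1 X6.2 Y6.5
G1 X4.6 Y6.8
G1 X3.3 Y5.8
G1 X3.3 Y4.2
G1 X4.6 Y3.2
G1 X6.2 Y3.5
G1 X6.9 Y5.0
; layer 6
G0 Z10.5
G0 X6.2 Y5.0
G1 X5.8 Y6.0
G1 X4.7 Y6.2
G1 X3.9 Y5.5
G1 X3.9 Y4.5
G1 X4.7 Y3.8
G1 X5.8 Y4.0
G1 X6.2 Y5.0
; layer 7
G0 Z12.2
G0 X5.6 Y5.0
G1 X5.4 Y5.5
G1 X4.9 Y5.6
G1 X4.4 Y5.3
G1 X4.4 Y4.7
G1 X4.9 Y4.4
G1 X5.4 Y4.5
G1 X5.6 Y5.0
M2 ; end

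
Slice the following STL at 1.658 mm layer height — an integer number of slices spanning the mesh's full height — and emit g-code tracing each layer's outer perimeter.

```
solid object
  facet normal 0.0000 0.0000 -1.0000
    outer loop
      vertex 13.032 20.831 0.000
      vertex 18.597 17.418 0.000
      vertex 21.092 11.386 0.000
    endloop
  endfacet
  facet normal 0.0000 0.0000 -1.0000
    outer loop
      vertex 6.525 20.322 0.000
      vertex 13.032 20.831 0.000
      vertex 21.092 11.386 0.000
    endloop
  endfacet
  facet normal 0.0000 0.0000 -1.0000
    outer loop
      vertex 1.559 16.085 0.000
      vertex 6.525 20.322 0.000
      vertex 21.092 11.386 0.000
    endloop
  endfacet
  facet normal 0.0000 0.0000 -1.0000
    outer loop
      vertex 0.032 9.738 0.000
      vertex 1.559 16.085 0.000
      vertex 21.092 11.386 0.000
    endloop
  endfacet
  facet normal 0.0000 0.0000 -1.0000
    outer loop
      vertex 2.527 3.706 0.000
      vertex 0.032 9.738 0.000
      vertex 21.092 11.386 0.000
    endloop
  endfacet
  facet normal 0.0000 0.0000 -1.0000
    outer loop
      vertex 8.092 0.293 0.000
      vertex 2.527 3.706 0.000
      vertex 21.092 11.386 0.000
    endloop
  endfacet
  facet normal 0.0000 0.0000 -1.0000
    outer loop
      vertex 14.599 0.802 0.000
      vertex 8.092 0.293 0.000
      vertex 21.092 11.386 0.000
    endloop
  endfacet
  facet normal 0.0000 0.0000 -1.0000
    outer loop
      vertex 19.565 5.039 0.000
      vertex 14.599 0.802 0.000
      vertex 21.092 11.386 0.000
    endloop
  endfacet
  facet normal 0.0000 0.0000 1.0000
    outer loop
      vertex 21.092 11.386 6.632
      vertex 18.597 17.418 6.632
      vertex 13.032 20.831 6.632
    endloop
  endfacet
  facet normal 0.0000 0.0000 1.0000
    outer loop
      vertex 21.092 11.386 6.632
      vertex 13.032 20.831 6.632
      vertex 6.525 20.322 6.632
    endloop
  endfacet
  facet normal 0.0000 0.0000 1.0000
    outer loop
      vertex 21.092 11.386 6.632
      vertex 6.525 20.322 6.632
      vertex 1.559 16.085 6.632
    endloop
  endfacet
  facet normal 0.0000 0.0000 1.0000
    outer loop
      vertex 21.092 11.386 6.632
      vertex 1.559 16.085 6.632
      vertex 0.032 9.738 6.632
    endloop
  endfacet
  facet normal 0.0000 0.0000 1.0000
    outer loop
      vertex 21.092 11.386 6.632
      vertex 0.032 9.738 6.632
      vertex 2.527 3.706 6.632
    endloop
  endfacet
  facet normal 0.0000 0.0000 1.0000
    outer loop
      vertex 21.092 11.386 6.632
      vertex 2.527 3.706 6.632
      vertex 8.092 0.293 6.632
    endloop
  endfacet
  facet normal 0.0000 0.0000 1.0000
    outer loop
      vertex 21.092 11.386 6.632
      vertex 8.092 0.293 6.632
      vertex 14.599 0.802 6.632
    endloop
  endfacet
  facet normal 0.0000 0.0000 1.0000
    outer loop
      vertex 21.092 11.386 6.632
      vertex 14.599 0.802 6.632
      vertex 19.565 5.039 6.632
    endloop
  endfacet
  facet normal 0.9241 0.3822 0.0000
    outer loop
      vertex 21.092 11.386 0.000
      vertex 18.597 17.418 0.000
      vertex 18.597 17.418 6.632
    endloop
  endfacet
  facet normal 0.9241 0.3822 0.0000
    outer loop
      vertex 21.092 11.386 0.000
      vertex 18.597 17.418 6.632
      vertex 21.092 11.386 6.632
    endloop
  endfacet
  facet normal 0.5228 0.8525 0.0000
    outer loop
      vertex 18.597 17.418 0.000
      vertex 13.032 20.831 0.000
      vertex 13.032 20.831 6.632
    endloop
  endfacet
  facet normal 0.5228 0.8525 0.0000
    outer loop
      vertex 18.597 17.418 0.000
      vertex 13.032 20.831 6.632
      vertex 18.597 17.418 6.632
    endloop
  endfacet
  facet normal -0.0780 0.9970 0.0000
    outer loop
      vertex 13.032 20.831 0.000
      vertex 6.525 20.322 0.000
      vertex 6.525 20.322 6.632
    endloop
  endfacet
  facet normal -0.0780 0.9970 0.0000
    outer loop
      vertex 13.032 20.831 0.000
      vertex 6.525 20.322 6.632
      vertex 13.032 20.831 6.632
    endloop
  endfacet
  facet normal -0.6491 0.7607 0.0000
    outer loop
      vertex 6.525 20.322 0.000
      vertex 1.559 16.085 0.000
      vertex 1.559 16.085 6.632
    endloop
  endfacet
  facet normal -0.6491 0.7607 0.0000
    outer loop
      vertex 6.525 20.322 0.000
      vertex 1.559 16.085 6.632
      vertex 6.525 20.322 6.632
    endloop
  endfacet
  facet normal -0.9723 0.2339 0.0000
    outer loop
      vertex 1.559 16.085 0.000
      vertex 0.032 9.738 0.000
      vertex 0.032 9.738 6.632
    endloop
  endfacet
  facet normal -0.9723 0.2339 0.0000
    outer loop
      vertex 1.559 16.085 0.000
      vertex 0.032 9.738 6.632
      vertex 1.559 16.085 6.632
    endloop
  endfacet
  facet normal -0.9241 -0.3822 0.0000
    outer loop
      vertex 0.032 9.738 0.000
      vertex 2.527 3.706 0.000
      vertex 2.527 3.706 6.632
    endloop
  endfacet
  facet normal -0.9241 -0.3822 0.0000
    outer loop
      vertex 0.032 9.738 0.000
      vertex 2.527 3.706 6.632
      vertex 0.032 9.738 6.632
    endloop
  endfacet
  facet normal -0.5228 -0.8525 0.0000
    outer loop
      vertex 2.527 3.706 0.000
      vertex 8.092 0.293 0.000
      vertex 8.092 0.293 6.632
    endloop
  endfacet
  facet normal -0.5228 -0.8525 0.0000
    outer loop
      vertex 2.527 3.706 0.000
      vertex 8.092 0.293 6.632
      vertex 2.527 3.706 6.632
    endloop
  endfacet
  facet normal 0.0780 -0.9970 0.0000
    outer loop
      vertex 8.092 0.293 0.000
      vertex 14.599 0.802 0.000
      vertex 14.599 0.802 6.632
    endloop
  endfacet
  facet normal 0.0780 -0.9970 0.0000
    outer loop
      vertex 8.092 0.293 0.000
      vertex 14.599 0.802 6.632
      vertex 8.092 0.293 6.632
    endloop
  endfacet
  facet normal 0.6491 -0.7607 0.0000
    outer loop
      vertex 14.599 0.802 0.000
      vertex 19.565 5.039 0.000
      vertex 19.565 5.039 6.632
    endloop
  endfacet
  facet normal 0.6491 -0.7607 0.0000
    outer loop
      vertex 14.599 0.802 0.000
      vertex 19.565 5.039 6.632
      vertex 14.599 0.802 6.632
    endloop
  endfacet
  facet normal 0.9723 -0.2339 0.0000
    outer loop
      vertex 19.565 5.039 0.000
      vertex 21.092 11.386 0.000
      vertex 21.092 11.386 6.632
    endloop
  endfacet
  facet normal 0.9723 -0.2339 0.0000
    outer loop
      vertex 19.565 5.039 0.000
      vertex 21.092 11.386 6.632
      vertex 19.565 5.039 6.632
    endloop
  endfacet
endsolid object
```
; perimeter-only toolpath
G21 ; units = mm
G90 ; absolute positioning
G28 ; home
; layer 1
G0 Z1.658
G0 X21.092 Y11.386
G1 X18.597 Y17.418
G1 X13.032 Y20.831
G1 X6.525 Y20.322
G1 X1.559 Y16.085
G1 X0.032 Y9.738
G1 X2.527 Y3.706
G1 X8.092 Y0.293
G1 X14.599 Y0.802
G1 X19.565 Y5.039
G1 X21.092 Y11.386
; layer 2
G0 Z3.316
G0 X21.092 Y11.386
G1 X18.597 Y17.418
G1 X13.032 Y20.831
G1 X6.525 Y20.322
G1 X1.559 Y16.085
G1 X0.032 Y9.738
G1 X2.527 Y3.706
G1 X8.092 Y0.293
G1 X14.599 Y0.802
G1 X19.565 Y5.039
G1 X21.092 Y11.386
; layer 3
G0 Z4.974
G0 X21.092 Y11.386
G1 X18.597 Y17.418
G1 X13.032 Y20.831
G1 X6.525 Y20.322
G1 X1.559 Y16.085
G1 X0.032 Y9.738
G1 X2.527 Y3.706
G1 X8.092 Y0.293
G1 X14.599 Y0.802
G1 X19.565 Y5.039
G1 X21.092 Y11.386
; layer 4
G0 Z6.632
G0 X21.092 Y11.386
G1 X18.597 Y17.418
G1 X13.032 Y20.831
G1 X6.525 Y20.322
G1 X1.559 Y16.085
G1 X0.032 Y9.738
G1 X2.527 Y3.706
G1 X8.092 Y0.293
G1 X14.599 Y0.802
G1 X19.565 Y5.039
G1 X21.092 Y11.386
M2 ; end

The solid is a regular 10-sided prism (a cylinder approximated with 10 flat sides), circumscribed radius ≈ 10.6 mm, height ≈ 6.63 mm. Slicing at Δz = 1.658 mm — 4 equal slices spanning the solid's height, so layer i sits at z = i·h/4 — gives 4 non-empty perimeters. Each is a 10-segment closed polygon; G0 lifts to the layer z and rapids to the start vertex, then G1 traces the edges.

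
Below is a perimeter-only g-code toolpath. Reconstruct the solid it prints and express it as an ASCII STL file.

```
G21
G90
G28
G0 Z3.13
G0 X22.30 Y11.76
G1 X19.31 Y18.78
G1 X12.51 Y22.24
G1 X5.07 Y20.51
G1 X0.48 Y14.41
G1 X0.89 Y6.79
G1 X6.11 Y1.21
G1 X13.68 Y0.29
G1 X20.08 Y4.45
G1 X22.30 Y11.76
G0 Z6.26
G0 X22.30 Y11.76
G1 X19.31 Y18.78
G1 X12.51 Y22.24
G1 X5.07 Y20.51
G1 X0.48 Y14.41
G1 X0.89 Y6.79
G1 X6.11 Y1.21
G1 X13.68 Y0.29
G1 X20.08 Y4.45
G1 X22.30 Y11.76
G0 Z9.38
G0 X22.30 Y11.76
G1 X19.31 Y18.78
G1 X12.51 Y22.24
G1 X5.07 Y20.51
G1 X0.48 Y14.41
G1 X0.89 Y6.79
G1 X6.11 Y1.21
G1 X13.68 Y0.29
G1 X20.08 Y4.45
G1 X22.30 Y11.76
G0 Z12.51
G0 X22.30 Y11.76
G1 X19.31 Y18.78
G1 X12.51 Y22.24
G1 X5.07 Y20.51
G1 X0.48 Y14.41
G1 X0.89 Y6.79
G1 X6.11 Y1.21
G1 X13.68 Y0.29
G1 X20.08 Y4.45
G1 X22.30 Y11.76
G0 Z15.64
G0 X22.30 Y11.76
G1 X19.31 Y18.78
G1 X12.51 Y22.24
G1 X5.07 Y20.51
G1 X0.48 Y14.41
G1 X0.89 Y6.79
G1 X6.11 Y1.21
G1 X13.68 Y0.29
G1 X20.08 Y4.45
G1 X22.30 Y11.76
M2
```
solid part
  facet normal 0.0000 0.0000 -1.0000
    outer loop
      vertex 12.51 22.24 0.00
      vertex 19.31 18.78 0.00
      vertex 22.30 11.76 0.00
    endloop
  endfacet
  facet normal 0.0000 0.0000 -1.0000
    outer loop
      vertex 5.07 20.51 0.00
      vertex 12.51 22.24 0.00
      vertex 22.30 11.76 0.00
    endloop
  endfacet
  facet normal 0.0000 0.0000 -1.0000
    outer loop
      vertex 0.48 14.41 0.00
      vertex 5.07 20.51 0.00
      vertex 22.30 11.76 0.00
    endloop
  endfacet
  facet normal 0.0000 0.0000 -1.0000
    outer loop
      vertex 0.89 6.79 0.00
      vertex 0.48 14.41 0.00
      vertex 22.30 11.76 0.00
    endloop
  endfacet
  facet normal 0.0000 0.0000 -1.0000
    outer loop
      vertex 6.11 1.21 0.00
      vertex 0.89 6.79 0.00
      vertex 22.30 11.76 0.00
    endloop
  endfacet
  facet normal 0.0000 0.0000 -1.0000
    outer loop
      vertex 13.68 0.29 0.00
      vertex 6.11 1.21 0.00
      vertex 22.30 11.76 0.00
    endloop
  endfacet
  facet normal 0.0000 0.0000 -1.0000
    outer loop
      vertex 20.08 4.45 0.00
      vertex 13.68 0.29 0.00
      vertex 22.30 11.76 0.00
    endloop
  endfacet
  facet normal 0.0000 0.0000 1.0000
    outer loop
      vertex 22.30 11.76 15.64
      vertex 19.31 18.78 15.64
      vertex 12.51 22.24 15.64
    endloop
  endfacet
  facet normal 0.0000 0.0000 1.0000
    outer loop
      vertex 22.30 11.76 15.64
      vertex 12.51 22.24 15.64
      vertex 5.07 20.51 15.64
    endloop
  endfacet
  facet normal 0.0000 0.0000 1.0000
    outer loop
      vertex 22.30 11.76 15.64
      vertex 5.07 20.51 15.64
      vertex 0.48 14.41 15.64
    endloop
  endfacet
  facet normal 0.0000 0.0000 1.0000
    outer loop
      vertex 22.30 11.76 15.64
      vertex 0.48 14.41 15.64
      vertex 0.89 6.79 15.64
    endloop
  endfacet
  facet normal 0.0000 0.0000 1.0000
    outer loop
      vertex 22.30 11.76 15.64
      vertex 0.89 6.79 15.64
      vertex 6.11 1.21 15.64
    endloop
  endfacet
  facet normal 0.0000 0.0000 1.0000
    outer loop
      vertex 22.30 11.76 15.64
      vertex 6.11 1.21 15.64
      vertex 13.68 0.29 15.64
    endloop
  endfacet
  facet normal 0.0000 0.0000 1.0000
    outer loop
      vertex 22.30 11.76 15.64
      vertex 13.68 0.29 15.64
      vertex 20.08 4.45 15.64
    endloop
  endfacet
  facet normal 0.9200 0.3919 0.0000
    outer loop
      vertex 22.30 11.76 0.00
      vertex 19.31 18.78 0.00
      vertex 19.31 18.78 15.64
    endloop
  endfacet
  facet normal 0.9200 0.3919 0.0000
    outer loop
      vertex 22.30 11.76 0.00
      vertex 19.31 18.78 15.64
      vertex 22.30 11.76 15.64
    endloop
  endfacet
  facet normal 0.4535 0.8913 0.0000
    outer loop
      vertex 19.31 18.78 0.00
      vertex 12.51 22.24 0.00
      vertex 12.51 22.24 15.64
    endloop
  endfacet
  facet normal 0.4535 0.8913 0.0000
    outer loop
      vertex 19.31 18.78 0.00
      vertex 12.51 22.24 15.64
      vertex 19.31 18.78 15.64
    endloop
  endfacet
  facet normal -0.2265 0.9740 0.0000
    outer loop
      vertex 12.51 22.24 0.00
      vertex 5.07 20.51 0.00
      vertex 5.07 20.51 15.64
    endloop
  endfacet
  facet normal -0.2265 0.9740 0.0000
    outer loop
      vertex 12.51 22.24 0.00
      vertex 5.07 20.51 15.64
      vertex 12.51 22.24 15.64
    endloop
  endfacet
  facet normal -0.7991 0.6013 0.0000
    outer loop
      vertex 5.07 20.51 0.00
      vertex 0.48 14.41 0.00
      vertex 0.48 14.41 15.64
    endloop
  endfacet
  facet normal -0.7991 0.6013 0.0000
    outer loop
      vertex 5.07 20.51 0.00
      vertex 0.48 14.41 15.64
      vertex 5.07 20.51 15.64
    endloop
  endfacet
  facet normal -0.9986 -0.0537 0.0000
    outer loop
      vertex 0.48 14.41 0.00
      vertex 0.89 6.79 0.00
      vertex 0.89 6.79 15.64
    endloop
  endfacet
  facet normal -0.9986 -0.0537 0.0000
    outer loop
      vertex 0.48 14.41 0.00
      vertex 0.89 6.79 15.64
      vertex 0.48 14.41 15.64
    endloop
  endfacet
  facet normal -0.7303 -0.6832 0.0000
    outer loop
      vertex 0.89 6.79 0.00
      vertex 6.11 1.21 0.00
      vertex 6.11 1.21 15.64
    endloop
  endfacet
  facet normal -0.7303 -0.6832 0.0000
    outer loop
      vertex 0.89 6.79 0.00
      vertex 6.11 1.21 15.64
      vertex 0.89 6.79 15.64
    endloop
  endfacet
  facet normal -0.1206 -0.9927 0.0000
    outer loop
      vertex 6.11 1.21 0.00
      vertex 13.68 0.29 0.00
      vertex 13.68 0.29 15.64
    endloop
  endfacet
  facet normal -0.1206 -0.9927 0.0000
    outer loop
      vertex 6.11 1.21 0.00
      vertex 13.68 0.29 15.64
      vertex 6.11 1.21 15.64
    endloop
  endfacet
  facet normal 0.5450 -0.8384 0.0000
    outer loop
      vertex 13.68 0.29 0.00
      vertex 20.08 4.45 0.00
      vertex 20.08 4.45 15.64
    endloop
  endfacet
  facet normal 0.5450 -0.8384 0.0000
    outer loop
      vertex 13.68 0.29 0.00
      vertex 20.08 4.45 15.64
      vertex 13.68 0.29 15.64
    endloop
  endfacet
  facet normal 0.9568 -0.2906 0.0000
    outer loop
      vertex 20.08 4.45 0.00
      vertex 22.30 11.76 0.00
      vertex 22.30 11.76 15.64
    endloop
  endfacet
  facet normal 0.9568 -0.2906 0.0000
    outer loop
      vertex 20.08 4.45 0.00
      vertex 22.30 11.76 15.64
      vertex 20.08 4.45 15.64
    endloop
  endfacet
endsolid part

The G0 Z moves step by Δz≈3.13 mm. Every layer's G1 loop is the same polygon, so the solid is a straight extrusion of it from z=0 to z≈15.6. Closing with flat bottom and top caps and triangulating gives 32 facets — a regular 9-sided prism (a cylinder approximated with 9 flat sides), circumscribed radius ≈ 11.2 mm, height ≈ 15.6 mm.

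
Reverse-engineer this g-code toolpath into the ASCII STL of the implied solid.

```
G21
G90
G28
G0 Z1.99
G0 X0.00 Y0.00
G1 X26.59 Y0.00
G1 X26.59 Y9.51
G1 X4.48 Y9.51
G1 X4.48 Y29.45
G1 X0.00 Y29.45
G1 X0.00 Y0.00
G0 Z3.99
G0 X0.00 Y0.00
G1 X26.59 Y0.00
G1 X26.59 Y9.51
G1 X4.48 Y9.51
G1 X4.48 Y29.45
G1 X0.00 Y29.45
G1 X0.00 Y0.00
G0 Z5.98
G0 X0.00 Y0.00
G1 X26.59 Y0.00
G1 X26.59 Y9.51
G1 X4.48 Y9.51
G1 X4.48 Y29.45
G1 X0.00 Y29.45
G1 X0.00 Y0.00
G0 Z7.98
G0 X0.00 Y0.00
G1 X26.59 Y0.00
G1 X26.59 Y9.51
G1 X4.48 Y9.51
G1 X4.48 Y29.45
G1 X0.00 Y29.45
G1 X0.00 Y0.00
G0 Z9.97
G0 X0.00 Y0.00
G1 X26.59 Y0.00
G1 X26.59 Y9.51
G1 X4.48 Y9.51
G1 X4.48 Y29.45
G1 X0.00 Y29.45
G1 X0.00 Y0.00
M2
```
solid part
  facet normal 0.0000 0.0000 -1.0000
    outer loop
      vertex 26.59 9.51 0.00
      vertex 26.59 0.00 0.00
      vertex 0.00 0.00 0.00
    endloop
  endfacet
  facet normal 0.0000 0.0000 -1.0000
    outer loop
      vertex 4.48 9.51 0.00
      vertex 26.59 9.51 0.00
      vertex 0.00 0.00 0.00
    endloop
  endfacet
  facet normal 0.0000 0.0000 -1.0000
    outer loop
      vertex 4.48 29.45 0.00
      vertex 4.48 9.51 0.00
      vertex 0.00 0.00 0.00
    endloop
  endfacet
  facet normal 0.0000 0.0000 -1.0000
    outer loop
      vertex 0.00 29.45 0.00
      vertex 4.48 29.45 0.00
      vertex 0.00 0.00 0.00
    endloop
  endfacet
  facet normal 0.0000 0.0000 1.0000
    outer loop
      vertex 0.00 0.00 9.97
      vertex 26.59 0.00 9.97
      vertex 26.59 9.51 9.97
    endloop
  endfacet
  facet normal 0.0000 0.0000 1.0000
    outer loop
      vertex 0.00 0.00 9.97
      vertex 26.59 9.51 9.97
      vertex 4.48 9.51 9.97
    endloop
  endfacet
  facet normal 0.0000 0.0000 1.0000
    outer loop
      vertex 0.00 0.00 9.97
      vertex 4.48 9.51 9.97
      vertex 4.48 29.45 9.97
    endloop
  endfacet
  facet normal 0.0000 0.0000 1.0000
    outer loop
      vertex 0.00 0.00 9.97
      vertex 4.48 29.45 9.97
      vertex 0.00 29.45 9.97
    endloop
  endfacet
  facet normal 0.0000 -1.0000 0.0000
    outer loop
      vertex 0.00 0.00 0.00
      vertex 26.59 0.00 0.00
      vertex 26.59 0.00 9.97
    endloop
  endfacet
  facet normal 0.0000 -1.0000 0.0000
    outer loop
      vertex 0.00 0.00 0.00
      vertex 26.59 0.00 9.97
      vertex 0.00 0.00 9.97
    endloop
  endfacet
  facet normal 1.0000 0.0000 0.0000
    outer loop
      vertex 26.59 0.00 0.00
      vertex 26.59 9.51 0.00
      vertex 26.59 9.51 9.97
    endloop
  endfacet
  facet normal 1.0000 0.0000 0.0000
    outer loop
      vertex 26.59 0.00 0.00
      vertex 26.59 9.51 9.97
      vertex 26.59 0.00 9.97
    endloop
  endfacet
  facet normal 0.0000 1.0000 0.0000
    outer loop
      vertex 26.59 9.51 0.00
      vertex 4.48 9.51 0.00
      vertex 4.48 9.51 9.97
    endloop
  endfacet
  facet normal 0.0000 1.0000 0.0000
    outer loop
      vertex 26.59 9.51 0.00
      vertex 4.48 9.51 9.97
      vertex 26.59 9.51 9.97
    endloop
  endfacet
  facet normal 1.0000 0.0000 0.0000
    outer loop
      vertex 4.48 9.51 0.00
      vertex 4.48 29.45 0.00
      vertex 4.48 29.45 9.97
    endloop
  endfacet
  facet normal 1.0000 0.0000 0.0000
    outer loop
      vertex 4.48 9.51 0.00
      vertex 4.48 29.45 9.97
      vertex 4.48 9.51 9.97
    endloop
  endfacet
  facet normal 0.0000 1.0000 0.0000
    outer loop
      vertex 4.48 29.45 0.00
      vertex 0.00 29.45 0.00
      vertex 0.00 29.45 9.97
    endloop
  endfacet
  facet normal 0.0000 1.0000 0.0000
    outer loop
      vertex 4.48 29.45 0.00
      vertex 0.00 29.45 9.97
      vertex 4.48 29.45 9.97
    endloop
  endfacet
  facet normal -1.0000 0.0000 0.0000
    outer loop
      vertex 0.00 29.45 0.00
      vertex 0.00 0.00 0.00
      vertex 0.00 0.00 9.97
    endloop
  endfacet
  facet normal -1.0000 0.0000 0.0000
    outer loop
      vertex 0.00 29.45 0.00
      vertex 0.00 0.00 9.97
      vertex 0.00 29.45 9.97
    endloop
  endfacet
endsolid part

The G0 Z moves step by Δz≈1.99 mm. Every layer's G1 loop is the same polygon, so the solid is a straight extrusion of it from z=0 to z≈9.97. Closing with flat bottom and top caps and triangulating gives 20 facets — an L-shaped prism: outer 26.6 × 29.4 mm, arm thicknesses ≈ 9.51 mm (horizontal) and 4.48 mm (vertical), extruded 9.97 mm in z.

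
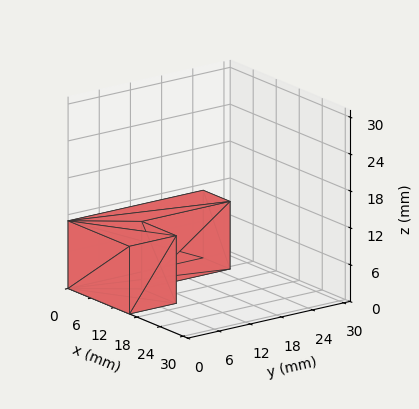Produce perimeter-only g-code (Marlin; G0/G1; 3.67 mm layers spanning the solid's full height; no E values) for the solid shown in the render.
Reading the render: the shape is an L-shaped prism: outer 16 × 26 mm, arm thicknesses ≈ 9 mm (horizontal) and 7 mm (vertical), extruded 11 mm in z (dimensions read to the nearest mm from the axis ticks). For the g-code, the solid's height is divided into equal slices at the stated Δz and each level perimeter traced with G1 moves after a G0 lift.

; perimeter-only toolpath
G21 ; units = mm
G90 ; absolute positioning
G28 ; home
; layer 1
G0 Z3.67
G0 X0.00 Y0.00
G1 X16.00 Y0.00
G1 X16.00 Y9.00
G1 X7.00 Y9.00
G1 X7.00 Y26.00
G1 X0.00 Y26.00
G1 X0.00 Y0.00
; layer 2
G0 Z7.33
G0 X0.00 Y0.00
G1 X16.00 Y0.00
G1 X16.00 Y9.00
G1 X7.00 Y9.00
G1 X7.00 Y26.00
G1 X0.00 Y26.00
G1 X0.00 Y0.00
; layer 3
G0 Z11.00
G0 X0.00 Y0.00
G1 X16.00 Y0.00
G1 X16.00 Y9.00
G1 X7.00 Y9.00
G1 X7.00 Y26.00
G1 X0.00 Y26.00
G1 X0.00 Y0.00
M2 ; end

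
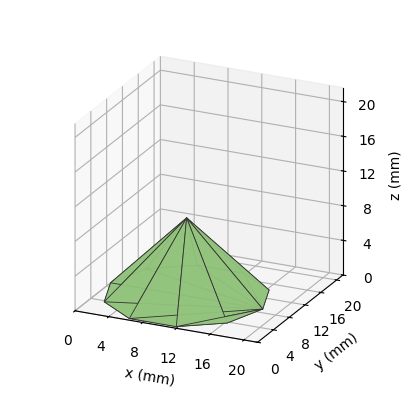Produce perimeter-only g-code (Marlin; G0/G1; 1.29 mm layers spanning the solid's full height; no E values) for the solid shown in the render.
Reading the render: the shape is a regular 10-sided pyramid, base circumscribed radius ≈ 9 mm, apex at z ≈ 9 mm (dimensions read to the nearest mm from the axis ticks). For the g-code, the solid's height is divided into equal slices at the stated Δz and each level perimeter traced with G1 moves after a G0 lift.

; perimeter-only toolpath
G21 ; units = mm
G90 ; absolute positioning
G28 ; home
; layer 1
G0 Z1.29
G0 X16.71 Y9.00
G1 X15.24 Y13.53
G1 X11.38 Y16.34
G1 X6.62 Y16.34
G1 X2.76 Y13.53
G1 X1.29 Y9.00
G1 X2.76 Y4.47
G1 X6.62 Y1.66
G1 X11.38 Y1.66
G1 X15.24 Y4.47
G1 X16.71 Y9.00
; layer 2
G0 Z2.57
G0 X15.43 Y9.00
G1 X14.20 Y12.78
G1 X10.99 Y15.11
G1 X7.01 Y15.11
G1 X3.80 Y12.78
G1 X2.57 Y9.00
G1 X3.80 Y5.22
G1 X7.01 Y2.89
G1 X10.99 Y2.89
G1 X14.20 Y5.22
G1 X15.43 Y9.00
; layer 3
G0 Z3.86
G0 X14.14 Y9.00
G1 X13.16 Y12.02
G1 X10.59 Y13.89
G1 X7.41 Y13.89
G1 X4.84 Y12.02
G1 X3.86 Y9.00
G1 X4.84 Y5.98
G1 X7.41 Y4.11
G1 X10.59 Y4.11
G1 X13.16 Y5.98
G1 X14.14 Y9.00
; layer 4
G0 Z5.14
G0 X12.86 Y9.00
G1 X12.12 Y11.27
G1 X10.19 Y12.67
G1 X7.81 Y12.67
G1 X5.88 Y11.27
G1 X5.14 Y9.00
G1 X5.88 Y6.73
G1 X7.81 Y5.33
G1 X10.19 Y5.33
G1 X12.12 Y6.73
G1 X12.86 Y9.00
; layer 5
G0 Z6.43
G0 X11.57 Y9.00
G1 X11.08 Y10.51
G1 X9.79 Y11.45
G1 X8.21 Y11.45
G1 X6.92 Y10.51
G1 X6.43 Y9.00
G1 X6.92 Y7.49
G1 X8.21 Y6.55
G1 X9.79 Y6.55
G1 X11.08 Y7.49
G1 X11.57 Y9.00
; layer 6
G0 Z7.71
G0 X10.29 Y9.00
G1 X10.04 Y9.76
G1 X9.40 Y10.22
G1 X8.60 Y10.22
G1 X7.96 Y9.76
G1 X7.71 Y9.00
G1 X7.96 Y8.24
G1 X8.60 Y7.78
G1 X9.40 Y7.78
G1 X10.04 Y8.24
G1 X10.29 Y9.00
M2 ; end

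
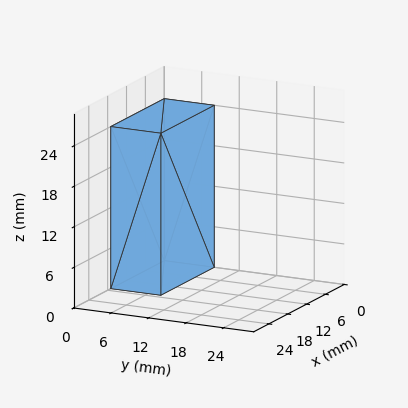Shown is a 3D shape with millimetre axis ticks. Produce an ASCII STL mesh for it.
Reading the render: the shape is a rectangular box, roughly 17 × 8 mm footprint and 24 mm tall (dimensions read to the nearest mm from the axis ticks). For the STL, each face is triangulated and given an outward normal.

solid part
  facet normal 0.0000 0.0000 -1.0000
    outer loop
      vertex 17.000 8.000 0.000
      vertex 17.000 0.000 0.000
      vertex 0.000 0.000 0.000
    endloop
  endfacet
  facet normal 0.0000 0.0000 -1.0000
    outer loop
      vertex 0.000 8.000 0.000
      vertex 17.000 8.000 0.000
      vertex 0.000 0.000 0.000
    endloop
  endfacet
  facet normal 0.0000 0.0000 1.0000
    outer loop
      vertex 0.000 0.000 24.000
      vertex 17.000 0.000 24.000
      vertex 17.000 8.000 24.000
    endloop
  endfacet
  facet normal 0.0000 0.0000 1.0000
    outer loop
      vertex 0.000 0.000 24.000
      vertex 17.000 8.000 24.000
      vertex 0.000 8.000 24.000
    endloop
  endfacet
  facet normal 0.0000 -1.0000 0.0000
    outer loop
      vertex 0.000 0.000 0.000
      vertex 17.000 0.000 0.000
      vertex 17.000 0.000 24.000
    endloop
  endfacet
  facet normal 0.0000 -1.0000 0.0000
    outer loop
      vertex 0.000 0.000 0.000
      vertex 17.000 0.000 24.000
      vertex 0.000 0.000 24.000
    endloop
  endfacet
  facet normal 0.0000 1.0000 0.0000
    outer loop
      vertex 17.000 8.000 24.000
      vertex 17.000 8.000 0.000
      vertex 0.000 8.000 0.000
    endloop
  endfacet
  facet normal 0.0000 1.0000 0.0000
    outer loop
      vertex 0.000 8.000 24.000
      vertex 17.000 8.000 24.000
      vertex 0.000 8.000 0.000
    endloop
  endfacet
  facet normal -1.0000 0.0000 0.0000
    outer loop
      vertex 0.000 8.000 24.000
      vertex 0.000 8.000 0.000
      vertex 0.000 0.000 0.000
    endloop
  endfacet
  facet normal -1.0000 0.0000 0.0000
    outer loop
      vertex 0.000 0.000 24.000
      vertex 0.000 8.000 24.000
      vertex 0.000 0.000 0.000
    endloop
  endfacet
  facet normal 1.0000 0.0000 0.0000
    outer loop
      vertex 17.000 0.000 0.000
      vertex 17.000 8.000 0.000
      vertex 17.000 8.000 24.000
    endloop
  endfacet
  facet normal 1.0000 0.0000 0.0000
    outer loop
      vertex 17.000 0.000 0.000
      vertex 17.000 8.000 24.000
      vertex 17.000 0.000 24.000
    endloop
  endfacet
endsolid part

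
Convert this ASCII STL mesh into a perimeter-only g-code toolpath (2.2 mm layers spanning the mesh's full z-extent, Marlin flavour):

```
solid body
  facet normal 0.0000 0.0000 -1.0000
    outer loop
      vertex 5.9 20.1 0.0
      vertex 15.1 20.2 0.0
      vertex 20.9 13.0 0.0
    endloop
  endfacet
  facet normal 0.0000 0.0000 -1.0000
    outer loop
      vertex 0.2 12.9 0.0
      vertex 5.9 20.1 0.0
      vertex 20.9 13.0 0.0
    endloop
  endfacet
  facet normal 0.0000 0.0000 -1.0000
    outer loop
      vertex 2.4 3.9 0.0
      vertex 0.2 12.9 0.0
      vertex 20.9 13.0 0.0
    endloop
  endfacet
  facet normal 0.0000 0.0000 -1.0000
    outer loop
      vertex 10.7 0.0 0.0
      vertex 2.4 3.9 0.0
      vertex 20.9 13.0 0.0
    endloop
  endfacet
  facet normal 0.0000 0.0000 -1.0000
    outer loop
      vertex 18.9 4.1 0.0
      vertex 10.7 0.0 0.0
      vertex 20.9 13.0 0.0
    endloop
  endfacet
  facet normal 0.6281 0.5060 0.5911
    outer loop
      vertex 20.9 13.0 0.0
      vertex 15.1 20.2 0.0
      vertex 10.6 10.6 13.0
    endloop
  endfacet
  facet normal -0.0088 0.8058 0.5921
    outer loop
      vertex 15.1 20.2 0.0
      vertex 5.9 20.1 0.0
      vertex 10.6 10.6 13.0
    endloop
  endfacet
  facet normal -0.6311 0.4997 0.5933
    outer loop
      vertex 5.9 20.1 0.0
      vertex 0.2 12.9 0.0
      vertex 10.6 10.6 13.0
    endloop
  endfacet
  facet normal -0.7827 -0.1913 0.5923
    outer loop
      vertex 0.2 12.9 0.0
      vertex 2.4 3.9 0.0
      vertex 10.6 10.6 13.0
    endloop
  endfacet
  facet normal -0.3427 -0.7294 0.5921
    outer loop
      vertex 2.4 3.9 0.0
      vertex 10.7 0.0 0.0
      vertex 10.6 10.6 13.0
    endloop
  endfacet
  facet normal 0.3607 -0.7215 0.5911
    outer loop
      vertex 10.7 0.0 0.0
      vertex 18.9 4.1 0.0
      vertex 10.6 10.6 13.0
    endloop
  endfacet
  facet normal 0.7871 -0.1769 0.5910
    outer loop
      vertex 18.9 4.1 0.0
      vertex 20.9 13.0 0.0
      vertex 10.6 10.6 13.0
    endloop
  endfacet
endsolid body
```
; perimeter-only toolpath
G21 ; units = mm
G90 ; absolute positioning
G28 ; home
; layer 1
G0 Z2.2
G0 X19.2 Y12.6
G1 X14.3 Y18.6
G1 X6.7 Y18.5
G1 X1.9 Y12.5
G1 X3.8 Y5.0
G1 X10.7 Y1.8
G1 X17.5 Y5.2
G1 X19.2 Y12.6
; layer 2
G0 Z4.3
G0 X17.5 Y12.2
G1 X13.6 Y17.0
G1 X7.5 Y16.9
G1 X3.7 Y12.1
G1 X5.1 Y6.1
G1 X10.7 Y3.5
G1 X16.1 Y6.3
G1 X17.5 Y12.2
; layer 3
G0 Z6.5
G0 X15.8 Y11.8
G1 X12.8 Y15.4
G1 X8.2 Y15.4
G1 X5.4 Y11.8
G1 X6.5 Y7.2
G1 X10.6 Y5.3
G1 X14.8 Y7.3
G1 X15.8 Y11.8
; layer 4
G0 Z8.7
G0 X14.0 Y11.4
G1 X12.1 Y13.8
G1 X9.0 Y13.8
G1 X7.1 Y11.4
G1 X7.9 Y8.4
G1 X10.6 Y7.1
G1 X13.4 Y8.4
G1 X14.0 Y11.4
; layer 5
G0 Z10.8
G0 X12.3 Y11.0
G1 X11.3 Y12.2
G1 X9.8 Y12.2
G1 X8.9 Y11.0
G1 X9.2 Y9.5
G1 X10.6 Y8.8
G1 X12.0 Y9.5
G1 X12.3 Y11.0
M2 ; end

The solid is a regular 7-sided pyramid, base circumscribed radius ≈ 10.6 mm, apex at z ≈ 13 mm. Slicing at Δz = 2.2 mm — 6 equal slices spanning the solid's height, so layer i sits at z = i·h/6 — gives 5 non-empty perimeters. Each is a 7-segment closed polygon; G0 lifts to the layer z and rapids to the start vertex, then G1 traces the edges. The cross-section shrinks linearly with z (the slice at the apex is degenerate and omitted).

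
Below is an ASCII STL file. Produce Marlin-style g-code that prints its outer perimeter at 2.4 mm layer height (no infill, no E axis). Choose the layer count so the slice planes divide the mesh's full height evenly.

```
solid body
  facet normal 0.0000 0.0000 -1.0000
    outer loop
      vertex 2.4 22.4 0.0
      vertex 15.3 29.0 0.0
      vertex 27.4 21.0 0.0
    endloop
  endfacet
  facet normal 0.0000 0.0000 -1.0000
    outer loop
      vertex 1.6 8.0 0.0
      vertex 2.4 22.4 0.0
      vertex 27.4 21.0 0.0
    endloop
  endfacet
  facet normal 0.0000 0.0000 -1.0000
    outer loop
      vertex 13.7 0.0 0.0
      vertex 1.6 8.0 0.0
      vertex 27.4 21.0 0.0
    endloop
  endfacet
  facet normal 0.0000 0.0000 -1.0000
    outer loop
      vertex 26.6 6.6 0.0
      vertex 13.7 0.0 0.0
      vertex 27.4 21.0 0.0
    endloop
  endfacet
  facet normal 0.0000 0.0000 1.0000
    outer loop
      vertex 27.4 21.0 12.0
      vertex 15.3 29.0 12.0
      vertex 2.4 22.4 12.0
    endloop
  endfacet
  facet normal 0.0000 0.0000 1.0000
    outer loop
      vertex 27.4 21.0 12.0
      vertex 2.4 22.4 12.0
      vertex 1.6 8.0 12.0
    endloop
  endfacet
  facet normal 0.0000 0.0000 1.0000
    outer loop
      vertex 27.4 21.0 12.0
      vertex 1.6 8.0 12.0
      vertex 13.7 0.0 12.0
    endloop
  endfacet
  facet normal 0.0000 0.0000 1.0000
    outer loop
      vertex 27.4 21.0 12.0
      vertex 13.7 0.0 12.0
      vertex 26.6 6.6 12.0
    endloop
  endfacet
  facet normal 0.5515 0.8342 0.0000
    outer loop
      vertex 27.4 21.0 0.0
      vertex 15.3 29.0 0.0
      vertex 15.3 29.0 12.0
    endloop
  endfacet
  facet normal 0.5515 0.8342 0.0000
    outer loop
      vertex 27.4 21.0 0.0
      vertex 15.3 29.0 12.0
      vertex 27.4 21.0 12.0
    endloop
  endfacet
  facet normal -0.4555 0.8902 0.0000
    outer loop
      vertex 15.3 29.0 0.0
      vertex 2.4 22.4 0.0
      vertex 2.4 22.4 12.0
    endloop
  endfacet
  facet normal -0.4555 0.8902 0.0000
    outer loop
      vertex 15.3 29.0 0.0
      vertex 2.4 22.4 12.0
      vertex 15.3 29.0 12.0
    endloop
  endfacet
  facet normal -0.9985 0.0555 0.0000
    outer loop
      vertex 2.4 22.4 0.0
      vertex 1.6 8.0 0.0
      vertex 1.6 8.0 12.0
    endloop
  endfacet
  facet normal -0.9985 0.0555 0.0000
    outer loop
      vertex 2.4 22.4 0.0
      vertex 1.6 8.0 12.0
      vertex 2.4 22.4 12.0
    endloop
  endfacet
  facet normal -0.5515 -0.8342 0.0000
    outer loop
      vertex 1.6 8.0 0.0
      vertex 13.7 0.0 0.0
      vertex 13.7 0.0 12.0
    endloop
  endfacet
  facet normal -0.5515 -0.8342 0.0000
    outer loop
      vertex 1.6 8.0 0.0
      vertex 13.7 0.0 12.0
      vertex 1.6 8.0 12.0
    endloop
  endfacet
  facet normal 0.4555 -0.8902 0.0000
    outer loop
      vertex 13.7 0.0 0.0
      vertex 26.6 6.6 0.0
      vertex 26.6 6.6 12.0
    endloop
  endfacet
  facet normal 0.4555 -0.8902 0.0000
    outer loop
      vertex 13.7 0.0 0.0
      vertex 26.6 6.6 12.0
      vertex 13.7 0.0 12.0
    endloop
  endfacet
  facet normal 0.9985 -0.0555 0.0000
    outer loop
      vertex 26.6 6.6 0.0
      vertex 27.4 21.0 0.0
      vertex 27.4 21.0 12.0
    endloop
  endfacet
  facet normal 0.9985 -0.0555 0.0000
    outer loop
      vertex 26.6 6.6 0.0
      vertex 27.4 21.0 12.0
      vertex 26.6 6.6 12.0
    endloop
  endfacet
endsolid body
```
; perimeter-only toolpath
G21 ; units = mm
G90 ; absolute positioning
G28 ; home
; layer 1
G0 Z2.4
G0 X27.4 Y21.0
G1 X15.3 Y29.0
G1 X2.4 Y22.4
G1 X1.6 Y8.0
G1 X13.7 Y0.0
G1 X26.6 Y6.6
G1 X27.4 Y21.0
; layer 2
G0 Z4.8
G0 X27.4 Y21.0
G1 X15.3 Y29.0
G1 X2.4 Y22.4
G1 X1.6 Y8.0
G1 X13.7 Y0.0
G1 X26.6 Y6.6
G1 X27.4 Y21.0
; layer 3
G0 Z7.2
G0 X27.4 Y21.0
G1 X15.3 Y29.0
G1 X2.4 Y22.4
G1 X1.6 Y8.0
G1 X13.7 Y0.0
G1 X26.6 Y6.6
G1 X27.4 Y21.0
; layer 4
G0 Z9.6
G0 X27.4 Y21.0
G1 X15.3 Y29.0
G1 X2.4 Y22.4
G1 X1.6 Y8.0
G1 X13.7 Y0.0
G1 X26.6 Y6.6
G1 X27.4 Y21.0
; layer 5
G0 Z12.0
G0 X27.4 Y21.0
G1 X15.3 Y29.0
G1 X2.4 Y22.4
G1 X1.6 Y8.0
G1 X13.7 Y0.0
G1 X26.6 Y6.6
G1 X27.4 Y21.0
M2 ; end

The solid is a regular 6-sided prism (a cylinder approximated with 6 flat sides), circumscribed radius ≈ 14.5 mm, height ≈ 12 mm. Slicing at Δz = 2.4 mm — 5 equal slices spanning the solid's height, so layer i sits at z = i·h/5 — gives 5 non-empty perimeters. Each is a 6-segment closed polygon; G0 lifts to the layer z and rapids to the start vertex, then G1 traces the edges.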